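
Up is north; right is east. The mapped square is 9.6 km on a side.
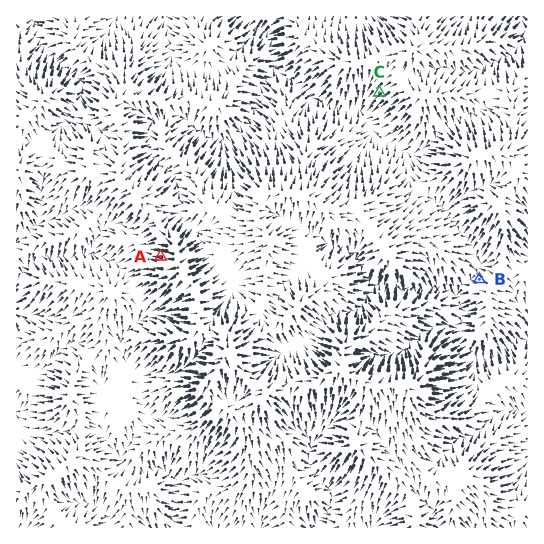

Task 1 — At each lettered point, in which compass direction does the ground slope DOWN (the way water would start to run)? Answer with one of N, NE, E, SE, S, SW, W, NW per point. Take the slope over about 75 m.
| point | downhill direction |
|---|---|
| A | W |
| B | NW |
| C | SW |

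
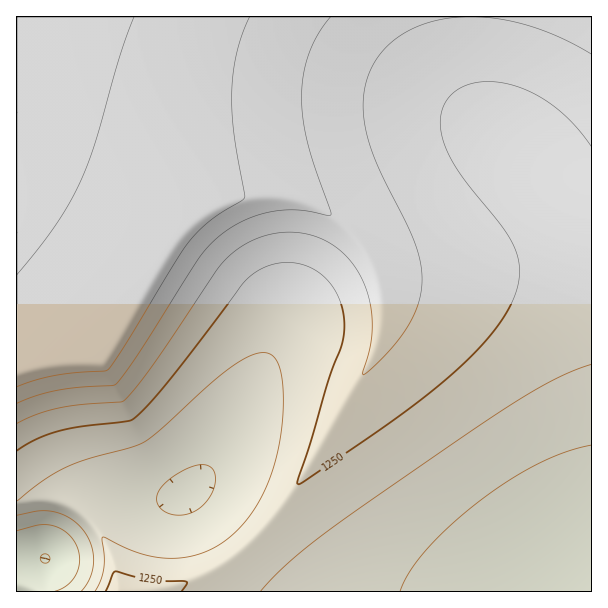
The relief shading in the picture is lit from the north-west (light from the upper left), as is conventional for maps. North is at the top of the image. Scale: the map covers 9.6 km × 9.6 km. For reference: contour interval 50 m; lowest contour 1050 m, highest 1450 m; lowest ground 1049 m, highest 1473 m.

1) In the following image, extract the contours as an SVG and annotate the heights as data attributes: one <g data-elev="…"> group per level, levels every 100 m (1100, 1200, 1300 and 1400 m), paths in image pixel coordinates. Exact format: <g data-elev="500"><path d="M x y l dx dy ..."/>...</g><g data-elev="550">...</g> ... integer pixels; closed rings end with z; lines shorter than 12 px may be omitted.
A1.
<g data-elev="1100"><path d="M17 531l22-6 12 0 14 6 10 11 4 15-2 15-8 12-14 7"/></g><g data-elev="1200"><path d="M261 591l24-25 34-29 140-98 80-51 28-15 24-9"/><path d="M17 501l26-21 24-13 23-9 42-11 14-6 17-13 53-49 27-20 11-5 9-1 7 1 5 4 5 11 3 20 0 24-3 25-5 23-7 21-9 19-11 17-13 15-16 12-18 8-18 5-18 0-18-3-18-6-27-12 2 30-3 13-6 11"/></g><g data-elev="1300"><path d="M17 424l20-10 22-6 65-7 28-35 72-105 11-10 13-8 13-6 15-4 23 0 21 5 19 11 15 17 11 19 6 23 1 15-1 16-9 35 3 0 6-5 23-24 16-22 9-23 3-22-2-18-6-20-34-69-11-30-6-31 1-14 2-13 5-14 7-12 10-12 11-9 14-7 16-7 18-4 18-1"/><path d="M476 17l28 3 30 7 29 12 28 15"/></g><g data-elev="1400"><path d="M17 387l18-7 19-4 23-3 27-2 4-2 17-24 48-79 16-24 21-21 34-23-10-67-2-39 5-39 5-18 8-18"/></g>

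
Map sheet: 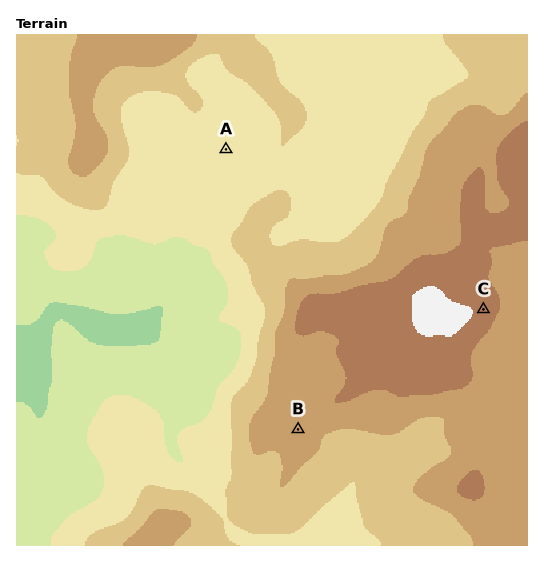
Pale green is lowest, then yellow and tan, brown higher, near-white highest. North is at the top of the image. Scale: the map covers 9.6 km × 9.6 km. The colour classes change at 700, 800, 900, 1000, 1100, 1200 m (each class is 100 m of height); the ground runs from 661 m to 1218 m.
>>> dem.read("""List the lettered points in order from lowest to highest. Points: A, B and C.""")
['A', 'B', 'C']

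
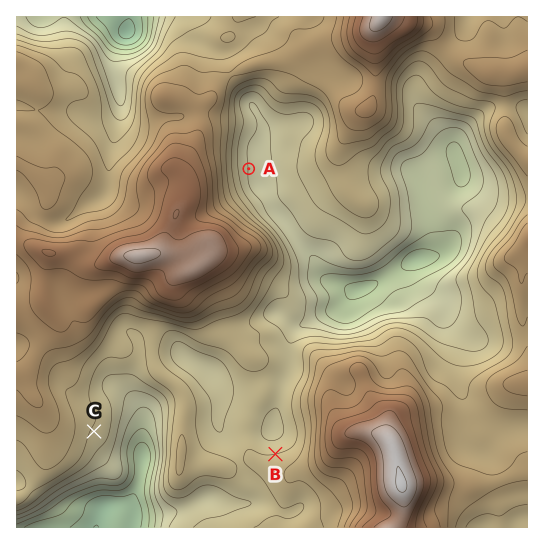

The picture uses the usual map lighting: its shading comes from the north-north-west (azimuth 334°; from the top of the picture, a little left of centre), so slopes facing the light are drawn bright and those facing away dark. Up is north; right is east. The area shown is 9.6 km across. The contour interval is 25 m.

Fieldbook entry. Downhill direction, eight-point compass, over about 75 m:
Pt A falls E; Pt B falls N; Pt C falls SE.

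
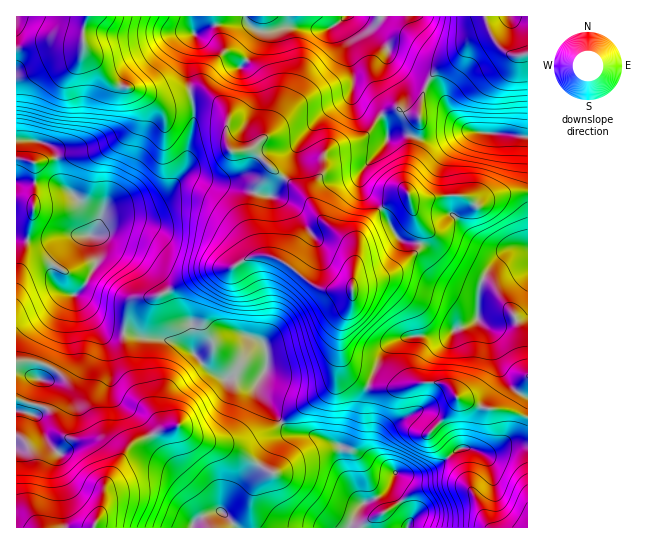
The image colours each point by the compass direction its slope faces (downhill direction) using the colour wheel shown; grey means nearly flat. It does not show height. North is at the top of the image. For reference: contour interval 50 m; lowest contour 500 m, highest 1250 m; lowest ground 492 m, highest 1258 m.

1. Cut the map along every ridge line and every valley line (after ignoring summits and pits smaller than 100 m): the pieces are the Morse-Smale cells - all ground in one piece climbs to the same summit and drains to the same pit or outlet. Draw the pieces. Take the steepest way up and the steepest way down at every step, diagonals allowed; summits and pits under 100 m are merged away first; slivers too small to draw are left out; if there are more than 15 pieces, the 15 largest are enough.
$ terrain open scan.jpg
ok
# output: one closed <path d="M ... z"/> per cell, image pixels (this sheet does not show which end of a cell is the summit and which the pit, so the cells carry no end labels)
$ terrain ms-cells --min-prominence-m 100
<path d="M131 333l-7 1 0 21 3 14 14 30 16 22 6 6 6 2-12 3-26 12-25 40 1-13-7-21-7-7-19-4-3-5 4-32-10-23-8-8-12-7-10-3-19 1 1 166 174 0 6-8 16-8 9 0 15 16 112-1 7-14 8-10-8-8-11-20-4-13 0-15-2-2-20-9-25-3-5-2-32-41 1-9-5 2-16-6-14 2-13-7-17-20-16-9-16-4-15 0z"/><path d="M271 168l-12 17-7 21 0 21 9 28-15 4-15 9-16 1-13 4-44 23-21 3-8 8-5 26 22 6 15 0 16 4 16 9 17 20 13 7 14-2 16 6 5-2-1 9 32 41 5 2 25 3 22 11 0 15 4 13 11 20 8 8-8 10-6 15 57 0 2-5-1-10-16-26 4-14-23-9-17-14 7-27 1-26 4-11-17-10-6-9-5-21 0-16 12-27 1-18 40-13 26-23 2-20-9-20-3-14-20 8-22 19-8 13-4 26 0-11-4-7-30-24-14-22-12-12z"/><path d="M345 16l-154 0 0 6 4 16-7 17 0 27 3 10 15 0 19 17 3 5-1 28 2 7 5 3 13-3 7 2 19 18 22 16 12 12 14 22 30 24 4 7 0 11 4-26 8-13 14-14 27-14-3-7 0-12 8-38-15-2-8 1-3 3 0-13-4-9-12-12-16-10-2-22-5-16-1-15-10-16 0-3z"/><path d="M201 91l-10 2 2 10 0 24-5 20-1 22-4 6-17 20-12 6-48 11-9 16 0-9-2-4-34-30-8-35-6-6-8-3-23 0 0 96 11 4 16 0 18-6 22 0-27 32-1 15 8 10 12 3 21 26 10 8 18 4 5-26 8-8 21-3 44-23 13-4 16-1 15-9 15-4-9-28 0-21 4-16 15-23-20-18-17 3-5-3-2-7 1-28-15-18z"/><path d="M527 192l-29 3-20 10-13-9-8-1-35 5-11-1 1 10 9 20-2 20-26 23-12 5-26 6-3 4 0 16-12 27 1 24 4 13 6 9 16 9 16-32 8-10 7-4 13-3 36-1 30-15 9 5 12 0 19-5 11-7z"/><path d="M85 48l-6 7-5 2-21 4-20 11-17 5 0 62 23 2 8 3 6 6 8 35 34 30 3 10 8-13 44-9 12-6 21-22 4-6 1-22 5-20 0-24-3-11-23 8-8 0-22-11-24-6-9-8z"/><path d="M82 235l-21 0-18 6-16 0-11-3 0 123 19 0 10 3 12 7 8 8 10 23-4 32 3 5 19 4 7 7 7 21-1 13 25-40 26-12 12-3-6-2-6-6-16-22-8-16-8-20-1-29-22-7-27-32-12-3-8-10 1-15z"/><path d="M527 380l-18 29-26-1-18-7-7-2-11-14-8-2-18 0-16 5-31 0-5-3-5 12-1 26-7 27 19 15 22 8 24 2 20-11 20-16 9 0 13 5 7 0 19-9 18 1z"/><path d="M485 16l-103 0-5 5-15-5-16 0-9 7 10 19 1 15 5 16 0 20 4 4 14 8 12 12 6 20 9-2 17 2 5-15 1-24 7-17 11-13 14-7 17-20 21-7z"/><path d="M527 313l-10 7-19 5-12 0-9-5-30 15-36 1-13 3-7 4-8 10-15 32 6 3 31 0 16-5 18 0 8 2 11 14 7 2 18 7 26 1 19-30z"/><path d="M523 444l-14 0-19 9-7 0-13-5-9 0-20 16-20 11-26-2-3 14 16 26 0 14 119 1 1-82z"/><path d="M490 35l-20 6-17 20-14 7-8 9-10 21-1 24-5 12 0 3 12 3 39-9 62 6 0-83-14 2-7-3z"/><path d="M190 16l-103 0-4 17 1 14 20 28 9 8 24 6 22 11 8 0 24-9-3-9 0-27 7-21z"/><path d="M473 131l-46 9-14-2-8 37 0 12 6 12 11 1 35-5 8 1 13 9 20-10 30-4 0-53-22-5-23 0z"/><path d="M86 16l-69 0-1 59 9 0 28-14 17-2 9-4 5-8-1-14z"/>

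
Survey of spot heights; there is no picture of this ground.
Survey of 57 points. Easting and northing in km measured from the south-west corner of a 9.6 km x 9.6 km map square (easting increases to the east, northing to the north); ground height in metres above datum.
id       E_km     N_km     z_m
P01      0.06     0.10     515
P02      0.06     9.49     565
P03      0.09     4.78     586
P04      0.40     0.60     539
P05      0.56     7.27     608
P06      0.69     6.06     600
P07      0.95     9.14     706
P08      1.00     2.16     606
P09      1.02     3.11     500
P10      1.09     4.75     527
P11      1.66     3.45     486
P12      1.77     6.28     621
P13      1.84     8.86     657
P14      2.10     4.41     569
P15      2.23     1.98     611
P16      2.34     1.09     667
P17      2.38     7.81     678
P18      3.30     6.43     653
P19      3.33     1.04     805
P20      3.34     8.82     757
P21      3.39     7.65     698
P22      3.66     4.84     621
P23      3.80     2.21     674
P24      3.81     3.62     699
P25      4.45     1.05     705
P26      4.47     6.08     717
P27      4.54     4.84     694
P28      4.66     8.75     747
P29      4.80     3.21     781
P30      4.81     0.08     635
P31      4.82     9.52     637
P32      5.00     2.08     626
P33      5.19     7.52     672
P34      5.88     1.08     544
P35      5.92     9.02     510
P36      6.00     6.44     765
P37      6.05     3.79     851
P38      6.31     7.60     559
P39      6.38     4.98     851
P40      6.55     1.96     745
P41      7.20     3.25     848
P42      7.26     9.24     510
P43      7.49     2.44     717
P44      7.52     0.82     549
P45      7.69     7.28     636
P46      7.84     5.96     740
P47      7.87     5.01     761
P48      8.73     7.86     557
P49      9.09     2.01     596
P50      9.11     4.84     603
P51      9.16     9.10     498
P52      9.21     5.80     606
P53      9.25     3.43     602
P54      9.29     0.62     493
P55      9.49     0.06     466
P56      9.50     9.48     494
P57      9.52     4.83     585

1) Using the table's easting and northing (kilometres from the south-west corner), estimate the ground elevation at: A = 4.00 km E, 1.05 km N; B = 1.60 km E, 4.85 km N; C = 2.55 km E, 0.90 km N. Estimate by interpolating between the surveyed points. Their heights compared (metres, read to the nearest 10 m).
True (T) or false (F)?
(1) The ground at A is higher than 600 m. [T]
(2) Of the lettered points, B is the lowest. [T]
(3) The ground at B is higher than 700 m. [F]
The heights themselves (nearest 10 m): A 790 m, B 530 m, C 690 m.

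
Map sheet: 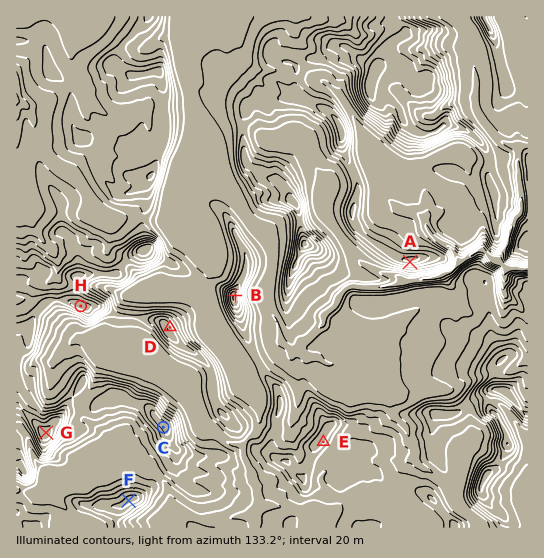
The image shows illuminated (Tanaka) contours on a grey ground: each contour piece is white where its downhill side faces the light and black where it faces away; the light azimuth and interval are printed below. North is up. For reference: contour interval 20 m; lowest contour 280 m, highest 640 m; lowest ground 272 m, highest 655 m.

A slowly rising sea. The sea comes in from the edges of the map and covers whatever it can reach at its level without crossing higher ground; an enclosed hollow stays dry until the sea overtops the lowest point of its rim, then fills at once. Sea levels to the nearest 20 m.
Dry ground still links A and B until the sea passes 380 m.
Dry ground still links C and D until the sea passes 460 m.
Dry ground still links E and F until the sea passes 420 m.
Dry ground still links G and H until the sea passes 560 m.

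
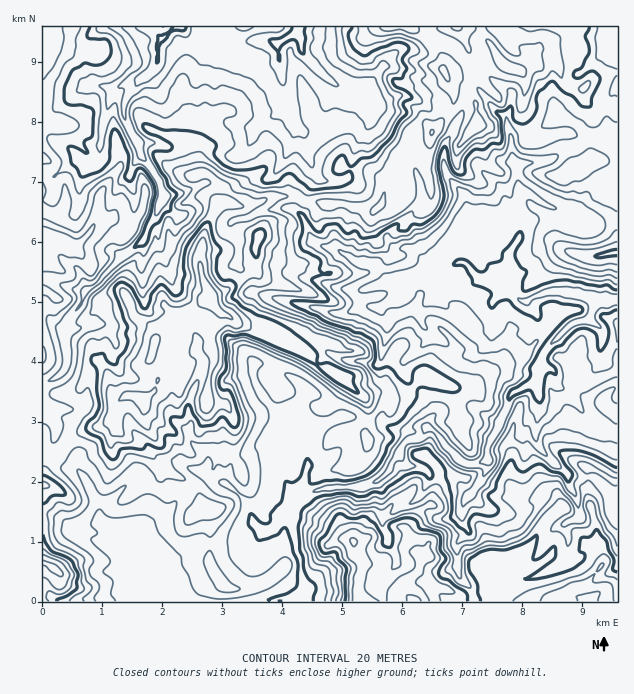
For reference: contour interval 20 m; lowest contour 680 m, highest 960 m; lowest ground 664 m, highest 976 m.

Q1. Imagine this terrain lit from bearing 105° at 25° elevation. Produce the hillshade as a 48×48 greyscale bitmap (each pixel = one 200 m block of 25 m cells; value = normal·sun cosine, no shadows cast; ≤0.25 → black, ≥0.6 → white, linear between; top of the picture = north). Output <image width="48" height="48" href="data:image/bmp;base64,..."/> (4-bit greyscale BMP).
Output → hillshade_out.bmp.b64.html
<image width="48" height="48" href="data:image/bmp;base64,Qk32BAAAAAAAAHYAAAAoAAAAMAAAADAAAAABAAQAAAAAAIAEAAATCwAAEwsAABAAAAAAAAAAAAAAABEREQAiIiIAMzMzAERERABVVVUAZmZmAHd3dwCIiIgAmZmZAKqqqgC7u7sAzMzMAN3d3QDu7u4A////AKzcuod3d3d4mamXUgBYZXmph2Z1RFVnimr+yod3d2Z4mJqpYgBoZXmalld3ZURWiHr/uId3d2aJh2eoZABZhmnMZGh4h3VEi6rMuYd3d2aZh2aWJCJ5l1fPgVd4iIdkermZmHd3d3eZmHeDAlWbhEfPkSRVeIhmi9uYiHd3Z4iamXZiACWMlFeuxTRCJ5dWreypiIh2VYmrqYhiACV5Y3u7lUZUA6pVrcu7l4iHVFesyZpzADZWdVi+tVVVMVuHvaq8p3iHdleKqZqnMjZTNXaN6CNWVEl1q6vKeId3iHmXeZmYiHiEIVh6ykFGVHhliKuoWKhniamGeqmId4nMcjd4mnAmVXdFd5qWV7p4qpiIipiIdmad10R7uYAHZ2I3mniWNqmJqqmJqoiIdnZ7+jW7aMQXhURoiHdmRZqau5mJzJiIZnZpzaV3SucnhUZ3d3ZCNpmLu3iZzqiIdmZ6u8pUats2lUZ3dmZTA4eMumeq3amHeId5qsuFec1lpkZ3ZmZ1AWeLumas7JiHd3Z7uruXia21l0ZlZ1VmIlZ5m4a82neIdTWsupmIia3pdUZlVnU0NGVXiqjeyXiHQlnLmXd4iJvNtjV3VMkyVUNniZjP2Xd0NprMiGaJh3is2DR4dtpCZzFHiYfP6WVWmpm+mJZ4mXaJyUWJddpCV0EniYjPxlaJiJq9hZl3iZd4m4NZdNpUVUI1iIirqYh4mIiKhHlnmZdoiLdHc7t0ZDRVaId5uoiJqpiIdWZoiJdoh4umMou0RDdjVVebuqmamauYdmd3eJd5dWeqZYrXEkljdBW+y6mIrNyYiGeHd4mHiHiIh6q6QDljUxe7uqqrzLupiHd4iIiFaah4iImqtydkURnZebuqqquqmZiHiIiGVnd3mZmJvHVUQBraeLupq6mXiaqYh4mGZUVmiXeKu7lDMAjKZ8zMqpd4u6qZiIiWRDVlRXh3qq2jMQbIVK3cqYZ6uszKiHeHRFd2Q4hkeZvVRAO5ZHvLiYZpypz+qHiIZWd3VHh0WJnaNCF6mZqnV4dnm6nv2YiHd3d2ZmeEWZe9QTNYmJmYZndleam/6omYd3d2Z3iFOaWcU0VomHaJdVVDaIi/yJu5ZWiYeIiXNad3E2iYiJZpdWVEaIjcirmoRFeZiKqpY5tTNVipZYl4Y1dDR4jZjKq5ZURombqZhYtTVWiqhWmHZFdiFXfJfcu4eYZniZmahqpUVniap2mXZVeDAFarSt3IaIiIiHibqJZHd3iJqXiHZmeGABR8ZK/YiHiIiYiJunRXZneImph2d3eHMANYlZ2mq4d4iLqHq3RnZnd4mqh2iHeHQSRWiJuYrJZpmLuomqZFVnd3iZhmiId2MzRGiomorIZqucy6mstzNod3iJhmmHeGI0RGmZiIrJh4qsy5ms3GNYh3eJhXhlaJYhI3mYZoq6qoibupirzIRXiIeJh3VEV7pDNGiHeHeamrqJqpisu5RWeIiZh2NDJZuVRneIiWaJibuZm7maqZdEaIiIqmMyI2iYl2iqmHZ4ibqQ=="/>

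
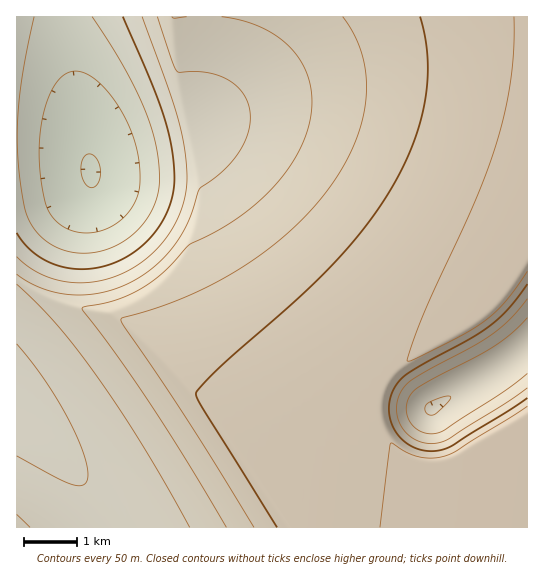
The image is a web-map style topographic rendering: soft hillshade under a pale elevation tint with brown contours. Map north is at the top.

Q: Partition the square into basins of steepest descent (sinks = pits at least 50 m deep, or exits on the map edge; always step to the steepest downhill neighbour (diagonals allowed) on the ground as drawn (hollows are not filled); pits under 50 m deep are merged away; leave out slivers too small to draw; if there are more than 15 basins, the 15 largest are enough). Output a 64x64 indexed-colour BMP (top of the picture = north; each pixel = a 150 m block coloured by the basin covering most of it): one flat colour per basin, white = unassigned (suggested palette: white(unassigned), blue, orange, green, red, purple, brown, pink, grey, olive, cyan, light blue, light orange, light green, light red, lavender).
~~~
<image width="64" height="64" href="data:image/bmp;base64,Qk12CAAAAAAAAHYAAAAoAAAAQAAAAEAAAAABAAQAAAAAAAAIAAATCwAAEwsAABAAAAAAAAAA////ALR3HwAOf/8ALKAsACgn1gC9Z5QAS1aMAMJ34wB/f38AIr28AM++FwDox64AeLv/AIrfmACWmP8A1bDFACIiIiIiIiIiIiIiIiIiIiIiIiIiIiIiIiIiIiIiIiIiIiIiIiIiIiIiIiIiIiIiIiIiIiIiIiIiIiIiIiIiIiIiIiIiIiIiIiIiIiIiIiIiIiIiIiIiIiIiIiIiIiIiIiIiIiIiIiIiIiIiIiIiIiIiIiIiIiIiIiIiIiIiIiIiIiIiIiIiIiIiIiIiIiIiIiIiIiIiIiIiIiIiIiIiIiIiIiIiIiIiIiIiIiIiIiIiIiIiIiIiIiIiIiIiIiIiIiIiIiIiIiIiIiIiIiIiIiIiIiIiIiIiIiIiIiIiIiMzIiIiIiIiIiIiIiIiIiIiIiIiIiIiIiIiIiIjMzMzMzMiIiIiIiIiIiIiIiIiIiIiIiIiIiIiIiIjMzMzMzMzMyIiIiIiIiIiIiIiIiIiIiIiIiIiIiIiIjMzMzMzMzMzIiIiIiIiIiIiIiIiIiIiIiIiIiIiIiETMzMzMzMzMzMiIiIiIiIiIiIiIiIiIiIiIiIiIRERETMzMzMzMzMzMyIiIiIiIiIiIiIiIiIiIiIiERERERERMzMzMzMzMzMzIiIiIiIiIiIiIiIiIiIiERERERERERMzMzMzMzMzMzMiIiIiIiIiIiIiIiIiIhEREREREREREzMzMzMzMzMzMyIiIiIiIiIiIiIiIiIRERERERERERETMzMzMzMzMzMzIiIiIiIiIiIiIiIiERERERERERERERMzMzMzMzMzMzMiIiIiIiIiIiIiIiERERERERERERERETMzMzMzMzMzMyIiIiIiIiIiIiIiERERERERERERERERMzMzMzMzMzMzIiIiIiIiIiIiIiERERERERERERERERETMzMzMzMzMzMiIiIiIiIiIiIiEREREREREREREREREREzMzMzMzMzMyIiIiIiIiIiIiEREREREREREREREREREREzMzMzMzMzIiIiIiIiIiIhERERERERERERERERERERERMzMzMzMzMiIiIiIiIiIhERERERERERERERERERERERERMzMzMzMyIiIiIiIiIhERERERERERERERERERERERERERMzMzMzIiIiIiIiIhERERERERERERERERERERERERERERMzMzMiIiIiIiIhERERERERERERERERERERERERERERETMzMyIiIiIREREREREREREREREREREREREREREREREREzMzIiIhERERERERERERERERERERERERERERERERERERMzMiIRERERERERERERERERERERERERERERERERERERETMyEREREREREREREREREREREREREREREREREREREREREzERERERERERERERERERERERERERERERERERERERERETMRERERERERERERERERERERERERERERERERERERERERExERERERERERERERERERERERERERERERERERERERERERERERERERERERERERERERERERERERERERERERERERERERERERERERERERERERERERERERERERERERERERERERERERERERERERERERERERERERERERERERERERERERERERERERERERERERERERERERERERERERERERERERERERERERERERERERERERERERERERERERERERERERERERERERERERERERERERERERERERERERERERERERERERERERERERERERERERERERERERERERERERERERERERERERERERERERERERERERERERERERERERERERERERERERERERERERERERERERERERERERERERERERERERERERERERERERERERERERERERERERERERERERERERERERERERERERERERERERERERERERERERERERERERERERERERERERERERERERERERERERERERERERERERERERERERERERERERERERERERERERERERERERERERERERERERERERERERERERERERERERERERERERERERERERERERERERERERERERERERERERERERERERERERERERERERERERERERERERERERERERERERERERERERERERERERERERERERERERERERERERERERERERERERERERERERERERERERERERERERERERERERERERERERERERERERERERERERERERERERERERERERERERERERERERERERERERERERERERERERERERERERERERERERERERERERERERERERERERERERERERERERERERERERERERERERERERERERERERERERERERERERERERERERERERERERERERERERERERERERERERERERERERERERERERERERERERERERERERERERERERERERERERERERERERERERERERERERERERERERERERERERERERERERERERERERERERERERERERERERERERERERERERERERERERERERERERERERERERERERERERERERERERERERERERERERERERERERERERERERERERERERERERERERERERERERERERERERERERERERERERERERERERERERERERERERERERERERERERERERERERERERERERERERERERERERERERERERERERERERERERERERERERERERERERERERERERERERERERERERERERERER"/>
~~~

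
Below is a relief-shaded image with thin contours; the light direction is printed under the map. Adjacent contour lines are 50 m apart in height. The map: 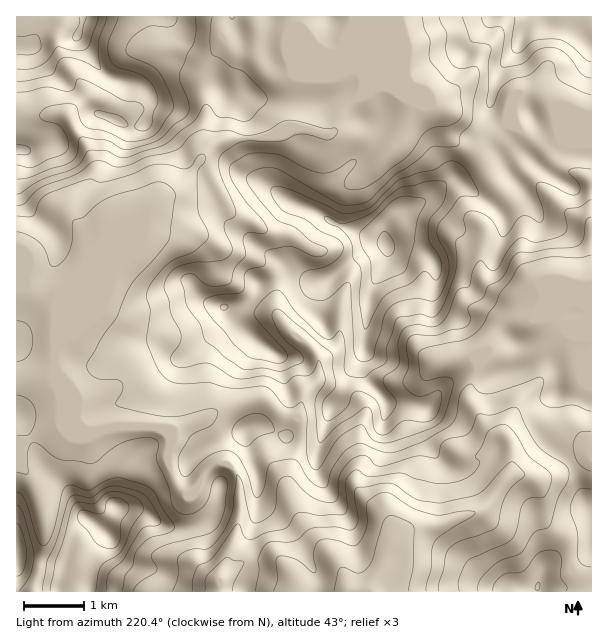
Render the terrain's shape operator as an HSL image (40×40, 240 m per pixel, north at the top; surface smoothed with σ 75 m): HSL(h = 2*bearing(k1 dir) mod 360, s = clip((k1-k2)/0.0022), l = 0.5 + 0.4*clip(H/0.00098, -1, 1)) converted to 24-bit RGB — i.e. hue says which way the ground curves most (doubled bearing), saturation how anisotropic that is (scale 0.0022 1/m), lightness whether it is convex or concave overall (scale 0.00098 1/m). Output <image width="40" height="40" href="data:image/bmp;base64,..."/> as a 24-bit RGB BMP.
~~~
<image width="40" height="40" href="data:image/bmp;base64,Qk32EgAAAAAAADYAAAAoAAAAKAAAACgAAAABABgAAAAAAMASAAATCwAAEwsAAAAAAAAAAAAAn94lABYz8OjYoYiQXHic6tuwPGWBv1Z1TkRGWG5Ih6hdgqR7kYqAPERwJDx41dHCwJOKaG51X3KNbFV+p59qobF6VENviXteTXVph5WQfH6IPVGLbnCysKS1lYykYn+vjKLHzb3ReIjJmIfH18asUWmhgGuofnOV5PLZABUzu6SBxLCDX3N04p1zcDkxNnYxd46+gpzSobK8mXmcsjxwZmtJJHFtVKVGw5iDi6GdWjxscllul8WRnJacZTR4npRzapd+UX+AjYR/Slx2UWZlnZlhm5l6bp2LWZSOnKmSjYCackeM8NLEZWKBYlNxlHBc8PPYAB9ZXE6388a4bFmBrj094oRcP9RcI0YvWFougGEqbkonXTY/4N+eCUlPinJbosQycFZBUC00WqBOc8RbaD1ObUFdpMB4bZ+QS2Z/gYSBV1F9V2CGjK2fmK+nhKaiYYeVeZl+j158Xl11zc6jzXm6VjSQu5GR8vjTAgcxGRdJ/da+eEJ4u06R4+7duqfGNjl5Y0ZPeXlUjXuGYo2W4dGfImdqZUJ+1cN1UDFDaZltbb55e3JTTjE6bW1fseF0SIRyVGF8aXl0Wlx9Vamlea+ekpqRjYWDcXtyb29keEdZiZdsjqxgm05WaTxxxbaF+vjPDwQvCBMr7KeVsWeNofHj2crA3jdhYDR/jp/Bvez/h4z7wJzt3sLSpZuuABAz78W5cHi0jcjAgnOWkTxzeIGBaI6Ex+3BR3aoRUt4dnB1YmRSX3ovP2sdXYZBhXpsiml1cUlSbGtjl7BwhHxxj0Zlc2FyvMaB9OG+HQY4DyhIh5uQ2/DmiD7W6BwpzcC9fpLZufrrTkhyNkFgqU6w25Kc5MS6AAYz8d+ziaykfpWiiDeQpGKbmHqDi+aklta1cDB4TkRebTFAh0g0hJFVjLBOL1waLU8PME4sk3CKeYqNm7eMT1GIqF+qoYOmssGf6JiERhlhLE1tSfWOiNpyRAZ74efq3Nf018Dnvz+GeFJfKSUrHzwy2INr8+eoBQAz+vbRdrSAXkJ4gDyIn15vscufrfK/WylUazAqNik1dUtsoLiljKixo5qfkH2lhZqcLJNlK4J6l5+gk7SUTzh9d3uRopGrtsy+vjYweEh9T6OdVeRPWEkoEDsgv+oOgVoVfD8csTY7n02OvDZeDlpDka2v8ePaDAAz/P/MhJt7QCxXbDd7uJd9wfa5mYxLKAUuxmFaTF5iNayZk7mckHuSl4N+h5OSjZibmJqKEVhISY5HkXxQUDZBXn9Idq9Rh61sd19jgpOPb6iPhItmg15iTW5YaH0+v2Q/gH1Khq5dUx9mzqSmqIZ9ADMNmD0JNwg74/3OpTp0VEVVJCZW8e/JpL5ppk1WCxo3zY7AwKO3OpBuTIhTeXR4mbijha3FkHq2vomnaniDNE1Pb0EvbmM9UJlAVNJLcHxTbnSCgqR/dYB0dHh2h3mFeXKFbIJ8g4aIxZmrnKB2LTlomKWd46HI0WLMLylAOsNXl9NjmjaMr36kEGOQ6d7KuKyHnFyYVDyFOUY2yKFQnZSBQnVaSKlgbMVzXkNDanNIjn+MwJurGxRjqW6Umb62js2+fZeCc2psdoFwfZVwfHt3dmxpenxlYn1jdYp/a5WHiZaPyZe0YUWIWnxqjJN7o3G3rEfsys7Ef4dwTXOGqK28Nlm5l3CN9cSYS05lUT+NxzLXw9mdd6Gij32JW6M6TVQpZGFQcbhoNIRpnnhzQBJXjrSIksaegYZ+hHVzfnB3f5Z8c4t2cHJ3f3t/gnR7hYBjcX1UdntKdXY5dmQydmpETYFGdIhgZW9wRmqV3NPd1rHidJzGb4WTbU2DTi5w/+DMW2JeM2NjHTSZ9+rUPVSTxW3EzZKTTcmxT7LLmq6qdjtcOUMsQ1t9k8eMko1fgXtUdmhXh2BEmZmdhX2NbmyCfX2AaWqFn4agloGjhHudhnugiX+olIulgYuAXX9XUnVQPHdJTpA5sJhrmktthTMsQ11QISFr9uHVzKzZaHu3BB0v/vTNVV22OmPL7d7qqbm7M4GYgkOFr0+TlZOtJIuWnIh8p1Jen51bWWZym6iykYV8jHeEf22Ff36Admt3d4Zsg4R9hnyLgH2LhnGEkGxomHlzjHh2b2RidXRBUG0gU2kcRiEnycODRIyVEneQztS+646dkzJ4NThzzP/WeXbGO4zHnHyz/M/XP0tkSyRilqOIm45vUGdmQYV0nIS/3tbeXZDKdZKgiYhmf31vf3N+gHF8g3N5iIt8cYJucn1xfW52hE1spmlPjZlUd4FofVWErl+GroNiVnM/MkA5mvZKVzhEEnU0Nzcl92gzkllzgvKfcXotXWEfOXExI2pj6LvA8HTrHkWWuZXDwpG+kYWhSJN5LnBXz8+DdF9+fHV6iox2c4Z3cXd/fWyIhI2Uj4aTjIGHc3Z4clx2gk6JuKasuqe3dXmEVU1wg3SAwpOsu3ajW1l7st6JQZqsTc3SGCJuwrOz2ouUvZ1Hd5GBhcypTb23KUtITWYnsVNHhleZS4Z/sZSuupjCoIu+TWqjlrGAdmSAfX1/kZCMfIyHZWuBdIqNfICKjXiMmHiJjWuEZVx5X5OlmLyxtoK6zXa/V0ycj4iffHaSxJi9zu/30O77g4PyhQ2AMDwkO3JS4pKe3vDaZq6vnriSXChbWC4vWWcwXnIqUnU/ZntvcG5Yr5lQdYdgZ3qAkYuAgW2Hfn6EkImFiYaDZWZ/c4F1a3x2eHaIjXyVkXumdneqcZeTgoFhcGZfomeBommhen+Hh52wxvDjtevOZT1ILgURRAIgvvGuCD9kuriN8d+tkH5zgIdJJQ4ij0xBbJVaiYRxUaNDLXBRV4ONqsK8moe1d2+ReHx2f3V4gH16ioqDkIOBZmaAf39/eYB8XH5ze36BfXZ4g3CAlGiEjG1tdWRjcWxWlE5JZsBYW9GQl8p1iFw/OAYlYBlDi83L2vPYBAtKkJd8+e69eYx9sBuKWjpyoIuLd8yYV5TIz8nZSYKqOI1wcYhRc2ZUhG1phXZ9f399f4B/iIaEjnt+cm2Af3+Af4B/d4B9XHN3jXCGfWxubm9rmHWLn2Seg3adlqLN4unlaY6CpZ0xSTQtQRJMn8O7fdSfya5uDRFCh3B//vDFfFZaRTJhnISykKmorNKZJoaLjmtHjFVNUo5/YniEdX+Be39/fn9/g4KFf36Bg31yiXNsc3p1fn9/f4B/f3+AXHZ+ZXeFlHCsp3SsdnlxcY2Cj9vCZuztv7LN9i3r8G+EXlN+KUeGlbqUo4ZtvaVaFzZHTGWS/OfPmk1yXmZyVoN5pIqj5u6vExlAnYyIjretYHNXP2lddn6Cd3aBf39/f4B/gH9/fXx/k3mFjIh4ZIFwfoB/f3+Adn2AWIWBTYeNeW62y5fdt8bOgNKDN0w3QiccaC5E6evgo3LeRVWzeqGso53G5LrjaGKXCzQ+8biixnqKjH2ZVbOgTWWG+vLRCyVliLuSlB9nx8VvLIlzRmlbbHppf351gHRogoFefX2AenKBpoN+dIh5aYB+f4B/f4CAZIJ4UX9sNXZhaK+XwMXI2Zm9fkeYPUyoir/DtpxqlCRNhamXa7etXsjHdlrC/7rsICpol6hW3q2fkLOnfHijQl2I7PTXMxmkeWx7ZzWg8+/YPz1rVk46Rl8sY2MzeXU9e4xQfnZ5cmdvo5Jzi5eCZXaBd4B+f4CAfoB/ZH1zUXpjOokwX3UriFw5pXpqPS43dVAln55UlM7OnKKwiJh8UDciHSQPUTwk3DODepx6xdShq7WnYFmMfeDKvsW1dBSJknOBLkp++tK6Ti1qs1uNeHJoWG9aZqZjU6acbV1VdnRgh7N9ipaTcWqCb4KBfn+Af39/fH9/aHl6dn1mbXdZYnRPfS8teGd6gMzLotq/bkpNiWovcyEejS4zbkk5LVhEas2kpL7Iy9S1nIeTnH2IXc1FTC0wcDlnn5eQKTVw5qSIiFmnXk+vxbHMgKrUq9PYL1q+YWxQaMeUgLahiGKEhXNwcn96dH56foB+f39/anGBeXiEhmZzdVZldIyDecSeXJBhbiYZbSEcnncwXWFAbnKD0urvu+n/jLTwnW/d6sO7iVNVsqxtsoZDODEzR5JxgnN0TCBNvdGApX2wQ16Yus2zeaC5mpqSSzJZZ9RsPKtqYmNUcFRmoo5uZXteZ3lnd4BwdoBybHl8aWh9gG2YhXOejq+Rfnh0bCc5gk1UeXqDu7S+sdTrv/T/0/jvNT99THpzMy9596nG6bfavJq+znimhZCaS3FuRyk3XpyYouW/o02jc4iTlsmZfUptiygeVVBd0t6PQkwyQVErMV4xkohyn3ZpVnJJYnlObYFaYXZkXmpiWWheiXR4lreFZhtZkWdjgJefktDRu/HoqN7XbpR0d04rPCsiSVouECgkaaB37snGv4LT6Krf1avTdTCTbbDMit7cfU5siU1Ygs+JdElWZRk+usawR3PO2XhvkVddYmxXVYA2EWYkj3GIsWt3Z35QU4pJUmdUYl1ZWYRUVJ+DkGGCiDSPtNvUmcjZn9jFfLF4g3phgVFgnkt6jmNoUXlLJXFTHVlIz9iUoVqBqJ2k8GLCvqrQecXOez1/ij9zmc2jmF9mazFbjuTip87Acyhij3dxva7EjWnCtri8XMi2GC01skxIvZ1eVINFRU9BSnJPdbxsKpaBWymAp9nVk761h6CRm6OPm52Ke2l4dVpsf16DuHmjqoyUSX9ZElM6Rog5uHJbgG1GgXRt3dnFlTyQcDR7maGZnpaEm0qNmdjOeldbfzg1mGyQytbysZLYnobO1+Lgd0DIcTaFVEtv5aqLinNNPXM9M7FkYMJuQlVgGXBjc7qAkJyTjbKojIyUq1lrikRTd29kXXd5fX6CsouWtXyYRnJhIlc1X2lOxZZ3TK1hql09ejM9XFl2kLWMmmGVlr2wj1ByfHGSgYmlgomjkH5tn2mZqJ2yw762TAA7jG1jTElnvsm77MfurdTPTL2tSXxKQ1FVZG1GGDEJXWQBOkMDUFkYZWk0kI1riXRtaGhXZW1ZkXxSoHtnmn+DR3p5MHRssb+blH6YtEa1uJWpYoR0e4ZjfpZ2gkZHiJFwc3eDf39/f4B/e4diZIhdjKRtex5e2TnWs6TOqdrzmMrdnIzD8drjkkuxmX2XLIeeh12sgG+gmLCoj7ivYYyATGtEdWtFfW5PepVoSm95mpaWiJudo4ySbHSOR4h7QJlEh39lS1Fp2jZhuH9lVZxoe216n3N0eKuPcW2Af39/gH9/hHpQjIJPdl40LCckN8aOwNDOjm1/hFtNbHVbz6d8hobDtLzbWjjGOzV7rKmnj7KznoONcnaWaHOqdIOuh46ql5abVIODV5tri3iCmZCHjXeSdXR5ZHhZc2BIOTM7fn1w4sKyYKB/VWCBrcSrk2WTeXV8gHVyhHBXfYo9YXVEcExVmamdMql/WUkkd1UvoqdSWJd2p9+ufIujg3OOiyynVE+ro8aqbnKip7rBd32/cWandHeZf4WWmISfp32raISCZX1jkZJogWVpgH1+fXB5dlVgUIF/Toyb06eRwZxqQ2Zcc5BMjlNjgWFadUtIoINTmYyJdX5/WM+5ic7HgCV4h3KMrO7x0+T4tsvrqJ2qj1NialVPQURkeZminaiYe4iQhZh3cUJRd25ge3Nlf39kfH5jen5qkXiCfn6AgIB+f39/iF93dFNgimFuiJ5PFUYxpVhb9bKQSlVNUJg8UG5yoGujoGSqspqHloyWma+NPLxOIhEZa2tRmfSsMNOMV2JNi1pBmTxBsE1hkXd3Snx7UZBxkY9xlpZweElfiXFvcXuHfn5/gIB/f4B/f4B/gH99gH9/f4B/fn6AXkyLsGute2KT0IuJQI53IHiA8sXKwGh8Xr9hLWBjVlNYf0VWz618k5HO3s3ek0fEqiekZORoUPRjSUJEREw7cm9JfGtWlXhcp3NbbJR1QYiGgWFloItXV1Zyl6WDZF58f3+AgH9/gX12fIB9f3+Af3+Af4B/f3+AQkpyhnCPgmitxcPJyKLCGFRQalVy+9DTp51/PzE4LTYuW4hptdq1fX+AtpV+bDuBdYnT7+Pcd4VhRU1ZV2RwanBsdW1wkoB7oq6ThaeOQVFydVB1q76TS0uFpp55W2l4f39/gWZ2mpVrYoJyf3+Af3+Af3+Afn2AaER5b3JeVn9Nk6BWwT1hn3dyCTk22b6n5pfEnWfPXJnWctrWhruae351jYF1p3OVOWxr5MCKw6uvQmGsTFuUa2iOcHCNjJ+YpriZiI1/Tzx0aG2FnLdzVUJvraKAaHeFcnB5gmKMs6uXa5qVcXqBf3+Af3+Ad3CAY1KEjnmWkouZfY+JbWiMzaiuOW2vRY1az5eAjpGofIupeJKVgHx2"/>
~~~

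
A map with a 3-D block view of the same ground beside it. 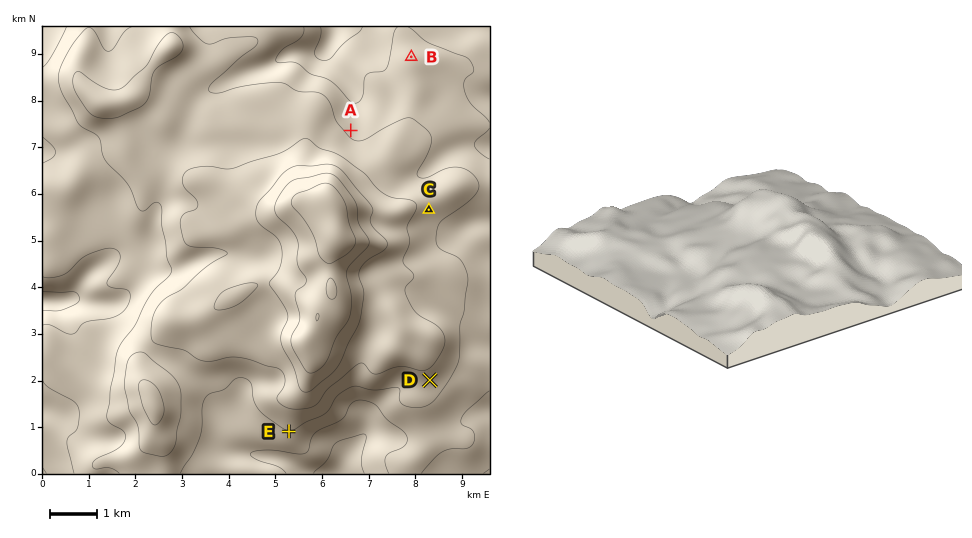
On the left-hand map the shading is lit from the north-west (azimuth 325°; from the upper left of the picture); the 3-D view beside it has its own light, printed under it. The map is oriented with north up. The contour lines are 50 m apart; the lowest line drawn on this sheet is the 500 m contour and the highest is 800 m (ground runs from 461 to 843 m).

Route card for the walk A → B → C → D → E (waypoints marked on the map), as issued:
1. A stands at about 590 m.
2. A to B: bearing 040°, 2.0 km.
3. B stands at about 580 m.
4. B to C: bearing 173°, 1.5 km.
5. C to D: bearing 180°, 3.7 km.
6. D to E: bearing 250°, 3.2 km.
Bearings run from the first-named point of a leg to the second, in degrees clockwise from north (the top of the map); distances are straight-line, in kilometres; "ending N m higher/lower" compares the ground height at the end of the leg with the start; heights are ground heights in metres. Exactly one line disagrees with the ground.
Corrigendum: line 4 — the distance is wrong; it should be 3.3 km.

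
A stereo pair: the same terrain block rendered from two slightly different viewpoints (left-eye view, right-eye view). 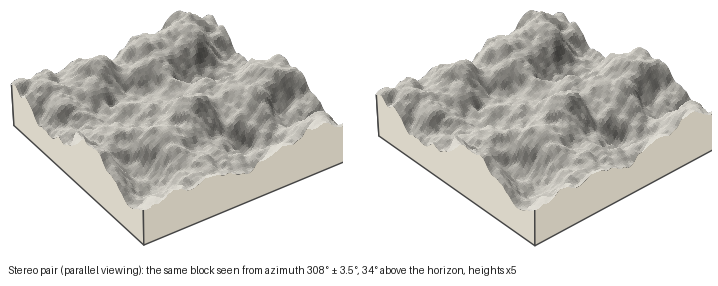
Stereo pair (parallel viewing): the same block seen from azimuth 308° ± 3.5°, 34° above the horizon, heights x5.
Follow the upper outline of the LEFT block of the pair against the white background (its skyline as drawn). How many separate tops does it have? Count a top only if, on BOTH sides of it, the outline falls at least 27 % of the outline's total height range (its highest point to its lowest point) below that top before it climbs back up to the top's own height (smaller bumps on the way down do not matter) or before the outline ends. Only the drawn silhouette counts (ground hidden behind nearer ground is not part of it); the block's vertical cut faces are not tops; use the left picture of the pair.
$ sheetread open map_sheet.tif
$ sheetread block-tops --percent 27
1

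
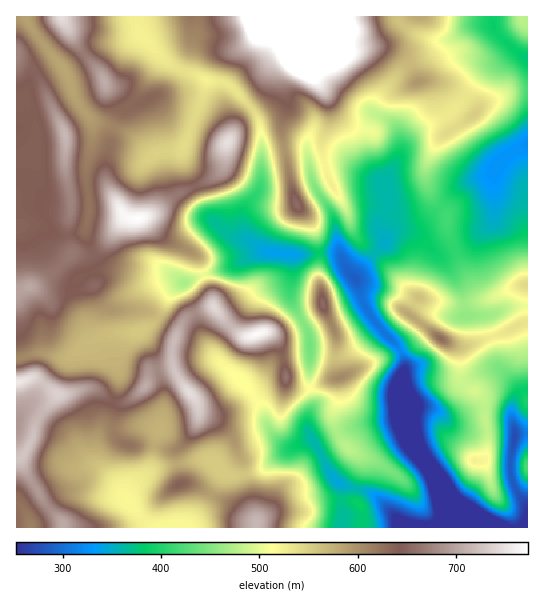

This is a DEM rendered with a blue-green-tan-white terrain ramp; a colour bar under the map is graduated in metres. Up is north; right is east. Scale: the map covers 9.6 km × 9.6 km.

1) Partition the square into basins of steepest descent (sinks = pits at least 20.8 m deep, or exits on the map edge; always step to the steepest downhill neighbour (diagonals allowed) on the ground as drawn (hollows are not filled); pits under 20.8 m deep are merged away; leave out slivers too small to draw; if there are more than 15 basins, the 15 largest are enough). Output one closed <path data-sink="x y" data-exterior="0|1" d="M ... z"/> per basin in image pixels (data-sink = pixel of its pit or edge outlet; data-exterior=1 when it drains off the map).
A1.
<path data-sink="469 527" data-exterior="1" d="M409 16l-347 0 11 23 27 34 7 16 13 18 0 7-9 20 0 9-6 23 2 19 8 13-8-5-16 0-9 3-11 0-2-2-4-20-1-44-29-59-18-11-1 322 18-5 25 18 27-7 8 0 21 15 10 0 10-7 12-11 3-13 23-5 6 12 16 19 4 9 0 12-4 10-19 22 5 32 14 2 36 19 14 12 10 5 2 7 270 0 1-242-9-1-29 14-9 0-5-5-25-53-4-14 0-13-14-15-8-20 0-12 14-28 32-22 5-4 0-6-11-11-23-13-12-3-12 1-9-18-8-8-22-8-22 0 24-4 12-10z"/><path data-sink="289 254" data-exterior="0" d="M294 49l-3 4-13 7-7 7-8 27-23 23-13 26-2 18-4 10-11 9-29 12-27 21-13 5 4 1 20 20 25 12 9 7 16 51 23 24 5 3 10 0 9-4 20 0 41-23-2-20-2-7 0-35-3-14-8-16-12-14-7-24-8-46 2-14 5-12-4-26 12-20z"/><path data-sink="175 527" data-exterior="1" d="M173 367l-23 5-3 13-12 11-10 7-10 0-18-14-11-1-21 7-7-2-17 20-5 9-4 17-11 19 0 5 24 42 18 17 2 6 191-1-1-6-10-5-14-12-36-19-14-2-5-32 19-22 4-10 0-12-4-9-16-19z"/><path data-sink="355 279" data-exterior="0" d="M295 55l0 10-11 16 4 26-7 18 2 17 13 61 12 14 8 16 3 14 0 35 2 7 2 17 13 28 0 31 3 10 3 2 28-14 31-12 12-7 16-14-20-16 10-16-6-3-29-33-28-25-5-11-3-13-19-32-8-31 2-13 6-18-1-18-9-19z"/><path data-sink="527 145" data-exterior="1" d="M527 91l-14 0-30 13-12 13-32 22-14 28 3 22 5 10 14 15 0 13 6 20 12 27 16 25 9 0 25-12 13-2z"/><path data-sink="527 58" data-exterior="1" d="M527 16l-117 0-29 27-24 4 22 0 22 8 8 8 9 18 12-1 23 8 17 12 6 7 1 5 6-8 26-12 19-2z"/><path data-sink="65 71" data-exterior="0" d="M61 16l-44 0-1 43 19 12 29 59 1 44 4 20 2 2 11 0 9-3 16 0 4 3-6-17 0-13 6-23 0-9 9-20 0-7-13-18-4-12-22-26z"/><path data-sink="185 283" data-exterior="0" d="M129 217l-3 0-6 6-12 18-13 12-22 1 11 7 11 24 1 8 11 15 39 3 9 4 23 16 8-14 27-11-12-43-7-10-29-14-20-20z"/><path data-sink="17 425" data-exterior="1" d="M34 377l-18 6 1 76 5-2 3-4 7-14 7-22 18-23z"/><path data-sink="31 527" data-exterior="1" d="M21 457l-5 2 0 68 47 1 0-6-18-17-17-28-7-14z"/>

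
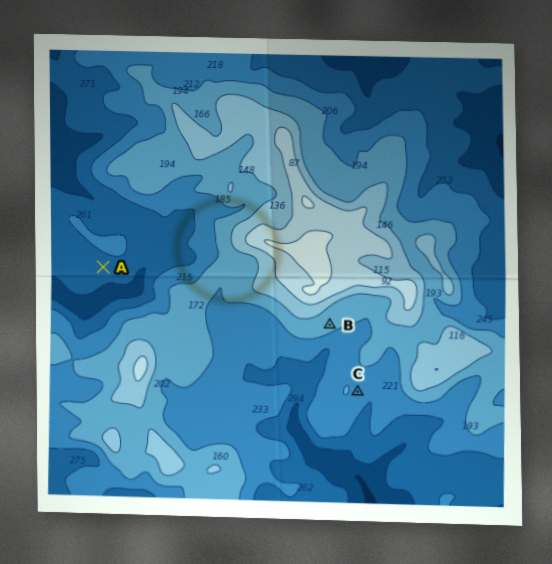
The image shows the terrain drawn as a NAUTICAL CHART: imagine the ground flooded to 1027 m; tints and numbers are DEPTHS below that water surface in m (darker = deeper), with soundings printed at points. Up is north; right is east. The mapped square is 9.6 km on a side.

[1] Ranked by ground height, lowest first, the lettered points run A C B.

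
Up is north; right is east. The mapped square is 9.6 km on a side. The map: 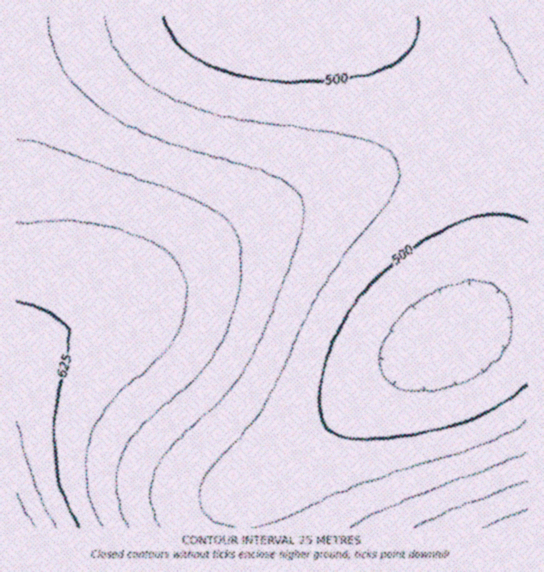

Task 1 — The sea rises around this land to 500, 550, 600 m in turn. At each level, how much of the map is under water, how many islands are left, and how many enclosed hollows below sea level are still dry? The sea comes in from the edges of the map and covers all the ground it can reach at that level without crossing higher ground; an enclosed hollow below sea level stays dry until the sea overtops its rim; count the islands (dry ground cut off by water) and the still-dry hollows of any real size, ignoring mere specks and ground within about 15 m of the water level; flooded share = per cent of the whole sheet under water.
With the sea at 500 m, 18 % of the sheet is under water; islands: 0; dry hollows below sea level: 0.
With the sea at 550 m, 62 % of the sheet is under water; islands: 0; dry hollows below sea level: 0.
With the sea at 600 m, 86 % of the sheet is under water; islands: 0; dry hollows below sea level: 0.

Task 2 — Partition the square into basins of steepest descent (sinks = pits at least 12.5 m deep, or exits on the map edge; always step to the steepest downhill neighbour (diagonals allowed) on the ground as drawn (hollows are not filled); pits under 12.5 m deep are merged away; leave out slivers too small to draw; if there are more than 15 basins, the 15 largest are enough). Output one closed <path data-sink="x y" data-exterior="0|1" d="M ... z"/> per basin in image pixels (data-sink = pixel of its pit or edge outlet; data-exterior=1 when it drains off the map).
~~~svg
<path data-sink="449 341" data-exterior="0" d="M527 93l-44 28-56 30-50 21-84 31-48 22-44 26-70 45-77 39-37 21-1 171 511 1z"/><path data-sink="287 17" data-exterior="1" d="M527 16l-510 0-1 339 2 1 36-21 68-34 79-50 44-26 48-22 84-31 50-21 35-18 52-30 14-10z"/>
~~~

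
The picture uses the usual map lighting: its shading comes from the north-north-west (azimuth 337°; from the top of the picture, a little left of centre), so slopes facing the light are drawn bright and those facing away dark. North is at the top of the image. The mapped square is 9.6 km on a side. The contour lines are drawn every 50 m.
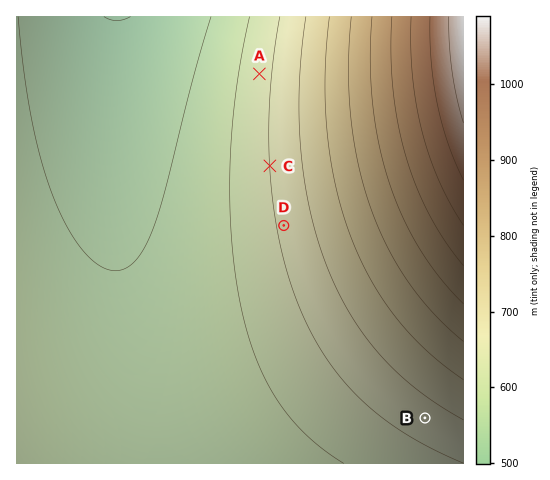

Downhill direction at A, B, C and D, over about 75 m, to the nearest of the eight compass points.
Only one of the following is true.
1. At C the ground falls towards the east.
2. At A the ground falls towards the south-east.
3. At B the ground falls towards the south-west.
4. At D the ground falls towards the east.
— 3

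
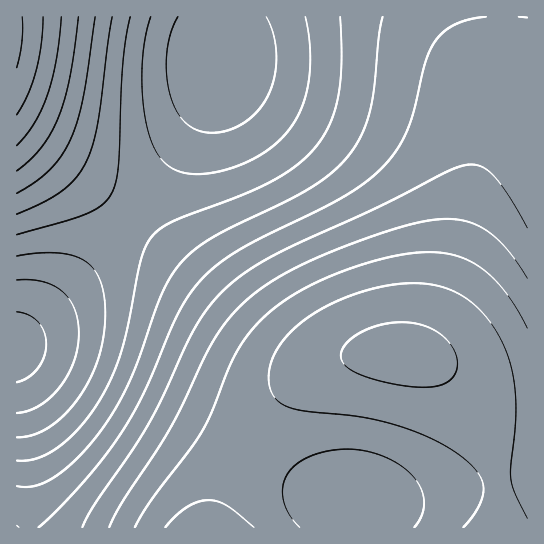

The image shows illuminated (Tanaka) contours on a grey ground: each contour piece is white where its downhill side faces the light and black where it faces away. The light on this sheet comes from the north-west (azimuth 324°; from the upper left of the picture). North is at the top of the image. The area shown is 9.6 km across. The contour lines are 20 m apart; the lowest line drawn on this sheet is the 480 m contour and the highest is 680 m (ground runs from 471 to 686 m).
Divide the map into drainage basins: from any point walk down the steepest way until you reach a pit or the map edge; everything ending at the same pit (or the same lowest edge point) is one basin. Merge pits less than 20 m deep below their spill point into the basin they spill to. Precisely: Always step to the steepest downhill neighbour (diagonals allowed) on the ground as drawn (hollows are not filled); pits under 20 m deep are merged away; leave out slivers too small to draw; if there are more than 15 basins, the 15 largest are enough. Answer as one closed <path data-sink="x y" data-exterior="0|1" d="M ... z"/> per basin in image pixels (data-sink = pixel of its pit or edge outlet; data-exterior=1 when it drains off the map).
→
<path data-sink="217 58" data-exterior="0" d="M502 16l-485 0-1 110 133 106 100 92 30 24 26 11 30 0 34-6 41 2 5-3 8-9 10-21 27-80 21-99 22-72z"/><path data-sink="17 347" data-exterior="1" d="M17 127l-1 400 195 1 6-26 8-21 15-30 21-32 32-34 12-9 24-13 16-5-40 1-16-6-18-10-122-111z"/><path data-sink="355 505" data-exterior="0" d="M402 353l-32 0-29 6-28 12-20 14-32 34-21 32-20 43-8 33 289 1-1-31-4-26-8-28-15-32-14-22-18-20-20-12z"/>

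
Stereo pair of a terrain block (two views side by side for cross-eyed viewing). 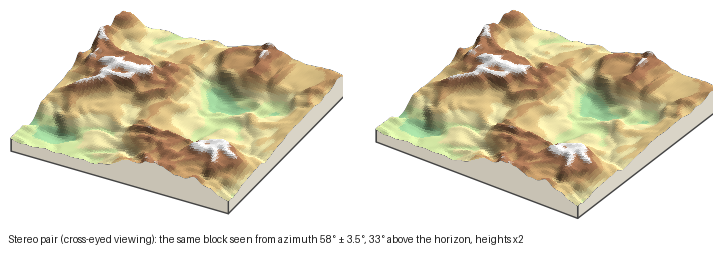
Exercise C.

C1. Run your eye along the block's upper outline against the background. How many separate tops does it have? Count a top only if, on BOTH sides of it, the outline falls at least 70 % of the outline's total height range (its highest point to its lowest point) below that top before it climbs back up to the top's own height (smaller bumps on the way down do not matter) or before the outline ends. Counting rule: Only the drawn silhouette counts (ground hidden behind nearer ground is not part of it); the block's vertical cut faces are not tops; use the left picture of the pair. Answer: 0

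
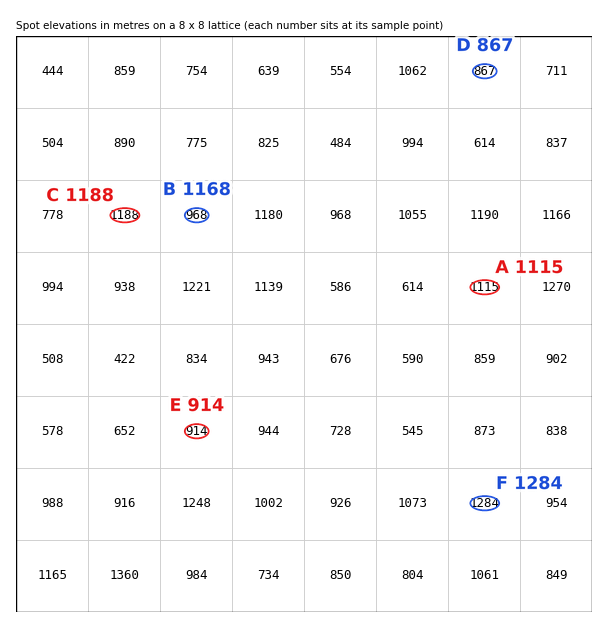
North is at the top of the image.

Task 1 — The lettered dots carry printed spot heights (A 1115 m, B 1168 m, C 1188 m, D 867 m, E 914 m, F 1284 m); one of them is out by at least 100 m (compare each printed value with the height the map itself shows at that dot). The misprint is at B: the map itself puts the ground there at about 968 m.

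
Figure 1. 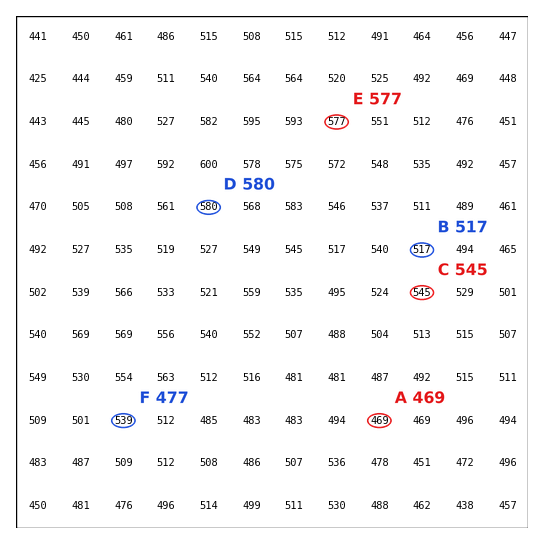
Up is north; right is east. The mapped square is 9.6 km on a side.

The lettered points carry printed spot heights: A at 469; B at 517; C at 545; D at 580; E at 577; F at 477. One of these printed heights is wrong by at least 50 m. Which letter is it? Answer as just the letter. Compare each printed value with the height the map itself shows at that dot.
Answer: F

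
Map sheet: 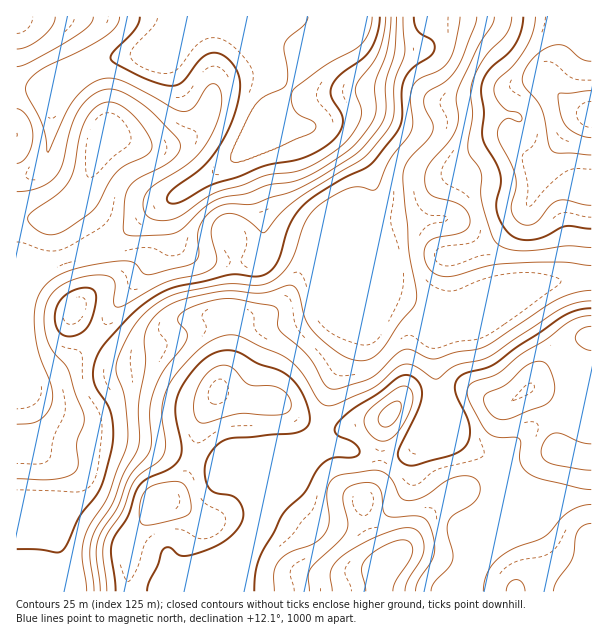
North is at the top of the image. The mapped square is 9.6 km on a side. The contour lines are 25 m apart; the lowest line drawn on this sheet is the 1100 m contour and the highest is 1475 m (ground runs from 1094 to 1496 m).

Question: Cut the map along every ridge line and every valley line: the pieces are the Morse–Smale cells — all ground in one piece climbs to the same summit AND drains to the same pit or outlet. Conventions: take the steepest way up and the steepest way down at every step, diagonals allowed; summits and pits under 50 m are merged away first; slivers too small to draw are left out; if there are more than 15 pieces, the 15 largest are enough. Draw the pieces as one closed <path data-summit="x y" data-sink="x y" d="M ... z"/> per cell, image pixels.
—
<path data-summit="389 561" data-sink="326 17" d="M326 16l-129 0-21 22-20 14-37 4-23 6-15 8-12 10-21 10-32-1 1 503 43-1 0-30-4-22-1-6-7-5 9-2 5-4 6-10 5-20-1-13-4-6-8-9-18-10-8-11-9-41 1-40 2 12 4 5 15-3 24-15 27-28 7-9 4 9 10 9 13 6 18 0 51-22 21-2 65 0 21-6 20-12 33-79 0-12 11-17 1-10-7-20-24-29-16-11-17-1-12-6-7-5-6-14 0-7 23-35 5-13 12-20z"/><path data-summit="389 561" data-sink="326 17" d="M365 235l-1 70-9 21-3 16-20 39-16 59-16 37-15 16-23 19-3 13-12 24-5 24 0 18 349 1 1-313-29 1-36 8-50 20-12 14-30 3-15-17-36-15-18-44z"/><path data-summit="591 114" data-sink="326 17" d="M591 16l-265 1-2 10-6 8-11 25-23 35 0 7 6 14 7 5 12 6 17 1 16 11 24 29 6 14 1 10-5 12-7 11 0 10 5 11 1 18 17 40 15 4 21 10 15 17 12 0 18-3 12-14 50-20 36-8 29-2z"/><path data-summit="161 501" data-sink="326 17" d="M362 226l-34 80-20 12-21 6-78 1-21 6-20 11-18 6-18 0-13-6-10-9-4-9-7 9-27 28-24 15-15 3-7-16 0 39 9 41 8 11 18 10 8 9 5 15-1 15-6 15-6 6-12 4 7 5 1 6 4 53 182-1 0-18 5-24 12-24 3-13 23-19 15-16 16-37 16-59 20-39 3-16 9-21 0-74z"/><path data-summit="17 17" data-sink="326 17" d="M195 16l-178 0-1 71 32 3 21-10 8-7 19-11 23-6 37-4 20-14z"/>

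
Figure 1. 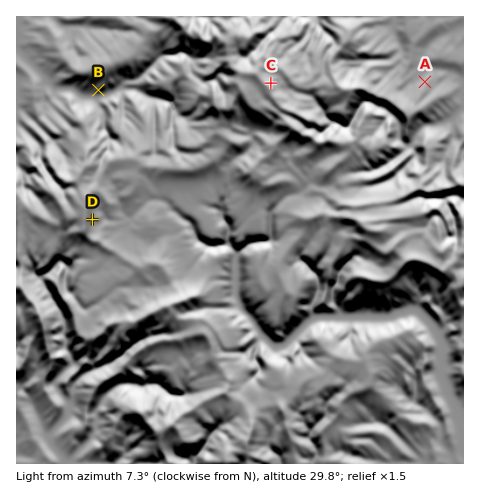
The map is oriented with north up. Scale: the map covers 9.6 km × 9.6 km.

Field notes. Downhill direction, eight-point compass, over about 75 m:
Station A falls N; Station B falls S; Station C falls NE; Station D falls E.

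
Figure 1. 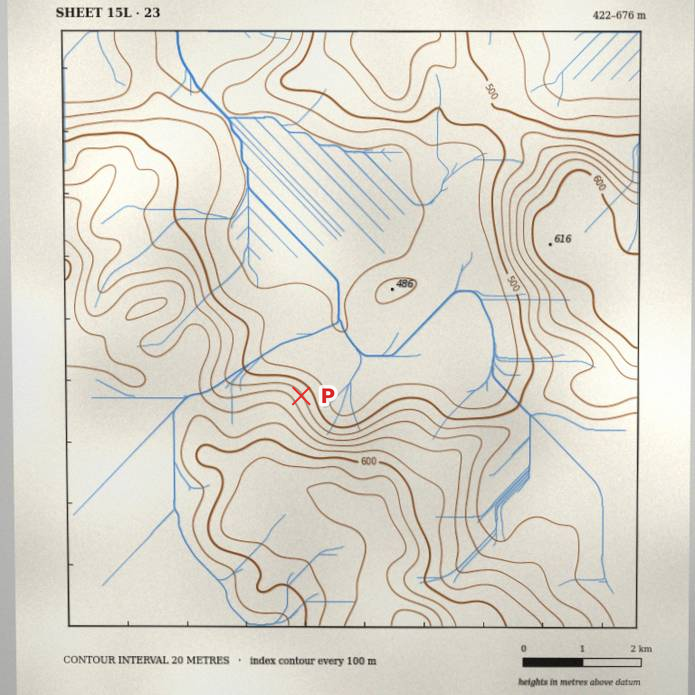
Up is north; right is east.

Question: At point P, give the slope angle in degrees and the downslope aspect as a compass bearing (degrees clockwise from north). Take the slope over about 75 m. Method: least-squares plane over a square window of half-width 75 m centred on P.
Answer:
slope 7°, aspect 57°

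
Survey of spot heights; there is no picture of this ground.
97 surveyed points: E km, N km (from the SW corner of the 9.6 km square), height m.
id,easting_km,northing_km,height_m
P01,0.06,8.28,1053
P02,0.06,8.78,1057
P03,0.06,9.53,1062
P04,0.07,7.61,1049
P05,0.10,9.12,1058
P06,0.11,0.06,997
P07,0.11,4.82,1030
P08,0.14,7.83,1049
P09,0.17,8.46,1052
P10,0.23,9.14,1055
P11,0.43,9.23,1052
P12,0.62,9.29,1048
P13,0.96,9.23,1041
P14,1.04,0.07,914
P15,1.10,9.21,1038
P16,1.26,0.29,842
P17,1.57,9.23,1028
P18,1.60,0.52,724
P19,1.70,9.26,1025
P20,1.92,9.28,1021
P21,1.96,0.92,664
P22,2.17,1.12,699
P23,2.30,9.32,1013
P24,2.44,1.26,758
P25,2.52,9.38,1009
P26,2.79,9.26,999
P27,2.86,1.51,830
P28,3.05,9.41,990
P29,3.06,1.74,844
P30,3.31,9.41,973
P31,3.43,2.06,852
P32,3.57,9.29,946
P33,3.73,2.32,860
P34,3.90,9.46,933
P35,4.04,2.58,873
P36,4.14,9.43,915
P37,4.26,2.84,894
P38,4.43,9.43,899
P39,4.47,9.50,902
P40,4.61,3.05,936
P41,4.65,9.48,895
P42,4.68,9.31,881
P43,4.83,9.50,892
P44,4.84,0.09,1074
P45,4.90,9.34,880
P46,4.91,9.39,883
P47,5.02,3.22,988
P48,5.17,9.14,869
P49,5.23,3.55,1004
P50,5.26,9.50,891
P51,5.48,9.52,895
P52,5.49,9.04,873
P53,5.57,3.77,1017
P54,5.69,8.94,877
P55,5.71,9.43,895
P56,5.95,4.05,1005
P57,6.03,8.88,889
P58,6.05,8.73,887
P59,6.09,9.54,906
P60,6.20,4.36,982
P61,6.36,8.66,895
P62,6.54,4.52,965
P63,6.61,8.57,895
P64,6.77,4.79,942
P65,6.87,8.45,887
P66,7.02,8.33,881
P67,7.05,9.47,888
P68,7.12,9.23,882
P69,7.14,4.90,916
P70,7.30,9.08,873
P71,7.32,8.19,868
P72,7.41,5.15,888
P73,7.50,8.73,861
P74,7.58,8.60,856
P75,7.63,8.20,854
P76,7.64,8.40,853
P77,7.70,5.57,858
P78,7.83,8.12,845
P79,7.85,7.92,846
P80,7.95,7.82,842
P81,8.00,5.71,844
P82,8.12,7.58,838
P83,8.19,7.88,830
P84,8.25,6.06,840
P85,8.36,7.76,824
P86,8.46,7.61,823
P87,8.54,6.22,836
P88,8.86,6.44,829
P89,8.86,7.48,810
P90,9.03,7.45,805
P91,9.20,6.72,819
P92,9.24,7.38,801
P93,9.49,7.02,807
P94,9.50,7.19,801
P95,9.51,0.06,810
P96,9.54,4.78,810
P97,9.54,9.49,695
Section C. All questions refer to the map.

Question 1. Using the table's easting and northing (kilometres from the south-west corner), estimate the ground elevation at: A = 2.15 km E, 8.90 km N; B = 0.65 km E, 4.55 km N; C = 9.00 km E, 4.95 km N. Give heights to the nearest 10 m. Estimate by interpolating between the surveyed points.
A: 1010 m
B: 1020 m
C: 820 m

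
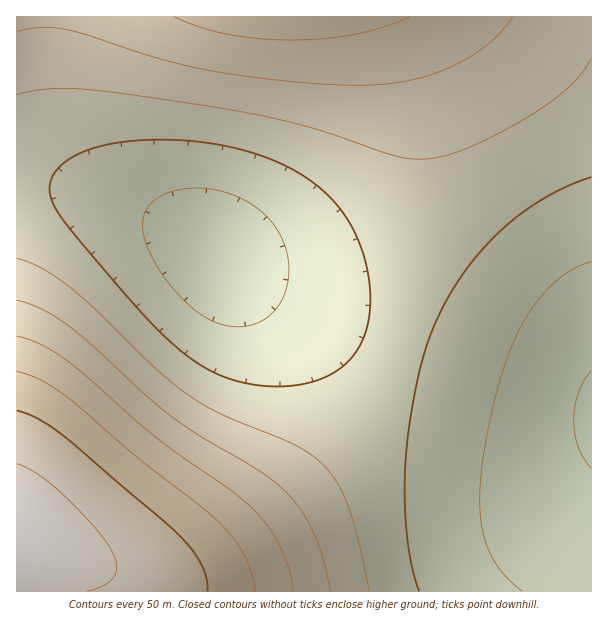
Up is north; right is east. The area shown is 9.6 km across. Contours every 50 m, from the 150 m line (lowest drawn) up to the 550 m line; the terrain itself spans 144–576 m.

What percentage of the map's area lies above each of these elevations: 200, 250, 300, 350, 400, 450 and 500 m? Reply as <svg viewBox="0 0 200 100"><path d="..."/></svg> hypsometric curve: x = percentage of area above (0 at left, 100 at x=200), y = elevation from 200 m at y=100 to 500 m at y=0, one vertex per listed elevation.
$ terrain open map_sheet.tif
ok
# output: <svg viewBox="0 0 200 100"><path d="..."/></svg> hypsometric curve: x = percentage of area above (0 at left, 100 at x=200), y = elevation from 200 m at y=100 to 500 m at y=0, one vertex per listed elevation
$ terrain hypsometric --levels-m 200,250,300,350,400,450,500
<svg viewBox="0 0 200 100"><path d="M173 100l-44-17-50-16-31-17-19-17-9-16-7-17"/></svg>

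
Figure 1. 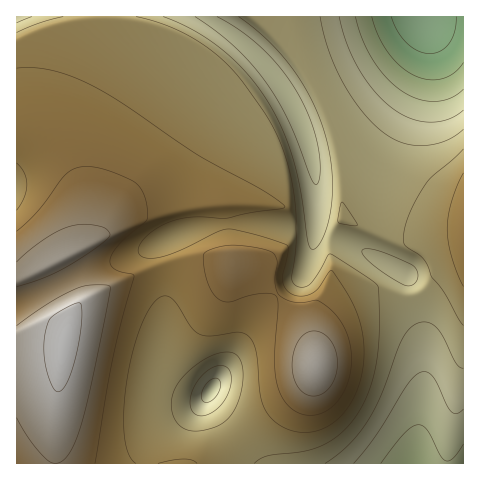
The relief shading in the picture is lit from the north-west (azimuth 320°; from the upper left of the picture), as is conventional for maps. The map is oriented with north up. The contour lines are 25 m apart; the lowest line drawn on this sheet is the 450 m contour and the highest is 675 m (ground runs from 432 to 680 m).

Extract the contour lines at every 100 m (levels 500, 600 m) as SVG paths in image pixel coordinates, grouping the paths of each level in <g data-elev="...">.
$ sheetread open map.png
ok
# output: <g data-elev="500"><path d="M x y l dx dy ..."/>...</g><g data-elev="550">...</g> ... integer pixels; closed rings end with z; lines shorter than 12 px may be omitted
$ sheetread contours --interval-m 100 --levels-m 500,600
<g data-elev="500"><path d="M381 463l23-29 7-6 6-3 6 1 4 4 13 25 6 6 7-3 10-14"/><path d="M463 89l-12 9-17 3-16-2-16-8-16-13-13-18-11-21-7-22"/></g><g data-elev="600"><path d="M136 463l-7-9-5-17 0-25 2-28 6-30 8-26 10-20 9-10 7-2 7 3 18 28 9 7 11 2 27-4 6 1 5 3 4 6 3 9 4 42 5 17 6 8 8 7 11 5 10 2 15-1 15-6 12-11 11-15 7-18 4-20-1-21-4-20-10-23-17-27-4 3-10 15-6 5-13 3-11-4-4-7-2-7 6-23 0-9-3-2-23-8-28-7-9 0-59 27-15 2-10-2-3-4 0-3 6-11 14-10 15-7 21-4 33 1 24-5 30-4 4-2-22-17-67-36-71-49-31-19-21-9-20-6-19-3-17 0"/><path d="M197 463l-5-3-9-1-25 4"/><path d="M463 173l-12 29-4 27 4 27 12 30"/><path d="M17 163l7 10 3 12-3 12-7 13"/></g>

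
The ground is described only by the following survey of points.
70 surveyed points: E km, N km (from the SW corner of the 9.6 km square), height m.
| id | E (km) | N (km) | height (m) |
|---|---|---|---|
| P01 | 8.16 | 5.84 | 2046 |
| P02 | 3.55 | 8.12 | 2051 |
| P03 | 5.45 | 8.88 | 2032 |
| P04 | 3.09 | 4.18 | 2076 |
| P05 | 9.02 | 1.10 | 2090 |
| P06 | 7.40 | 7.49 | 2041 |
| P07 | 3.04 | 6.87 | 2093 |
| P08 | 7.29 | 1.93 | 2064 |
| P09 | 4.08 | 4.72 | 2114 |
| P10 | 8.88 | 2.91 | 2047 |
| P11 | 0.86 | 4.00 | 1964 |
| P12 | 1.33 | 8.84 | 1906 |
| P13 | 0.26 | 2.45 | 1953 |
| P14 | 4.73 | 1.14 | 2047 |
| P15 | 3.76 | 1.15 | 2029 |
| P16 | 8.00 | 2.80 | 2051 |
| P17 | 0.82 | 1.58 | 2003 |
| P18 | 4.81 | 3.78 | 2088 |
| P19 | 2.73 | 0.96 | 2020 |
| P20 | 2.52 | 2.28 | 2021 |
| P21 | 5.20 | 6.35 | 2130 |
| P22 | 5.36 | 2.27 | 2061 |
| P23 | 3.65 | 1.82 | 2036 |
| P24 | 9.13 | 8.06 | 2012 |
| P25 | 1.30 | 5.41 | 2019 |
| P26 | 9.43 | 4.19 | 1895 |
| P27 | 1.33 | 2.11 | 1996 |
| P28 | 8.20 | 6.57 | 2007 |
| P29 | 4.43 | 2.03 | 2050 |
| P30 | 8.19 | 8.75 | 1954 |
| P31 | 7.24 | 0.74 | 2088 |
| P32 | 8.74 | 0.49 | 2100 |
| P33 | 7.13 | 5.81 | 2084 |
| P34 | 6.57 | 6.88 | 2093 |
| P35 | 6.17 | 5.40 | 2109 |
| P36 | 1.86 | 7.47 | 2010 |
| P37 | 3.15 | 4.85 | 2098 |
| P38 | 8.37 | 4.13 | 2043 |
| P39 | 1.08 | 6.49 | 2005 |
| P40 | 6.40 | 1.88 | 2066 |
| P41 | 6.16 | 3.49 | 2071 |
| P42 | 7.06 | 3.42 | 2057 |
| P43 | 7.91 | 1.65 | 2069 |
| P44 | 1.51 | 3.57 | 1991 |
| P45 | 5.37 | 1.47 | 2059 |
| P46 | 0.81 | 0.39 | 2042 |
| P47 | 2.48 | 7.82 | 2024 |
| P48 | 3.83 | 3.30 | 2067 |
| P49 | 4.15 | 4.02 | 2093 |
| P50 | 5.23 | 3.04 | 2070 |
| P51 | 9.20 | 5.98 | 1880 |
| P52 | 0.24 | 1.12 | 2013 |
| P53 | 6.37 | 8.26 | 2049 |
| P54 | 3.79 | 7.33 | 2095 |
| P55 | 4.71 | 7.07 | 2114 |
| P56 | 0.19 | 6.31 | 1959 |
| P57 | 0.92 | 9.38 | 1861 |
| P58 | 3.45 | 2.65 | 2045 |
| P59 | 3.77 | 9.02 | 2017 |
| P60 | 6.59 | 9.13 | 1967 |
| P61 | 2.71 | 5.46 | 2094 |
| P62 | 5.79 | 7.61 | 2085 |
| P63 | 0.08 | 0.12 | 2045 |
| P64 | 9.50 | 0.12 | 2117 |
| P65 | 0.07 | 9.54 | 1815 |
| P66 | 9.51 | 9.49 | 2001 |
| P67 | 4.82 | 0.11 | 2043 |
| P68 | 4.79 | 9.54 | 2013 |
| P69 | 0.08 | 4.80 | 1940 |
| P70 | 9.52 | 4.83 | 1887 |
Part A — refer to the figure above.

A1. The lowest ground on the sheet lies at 1810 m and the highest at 2135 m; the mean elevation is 2035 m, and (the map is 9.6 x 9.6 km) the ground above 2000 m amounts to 70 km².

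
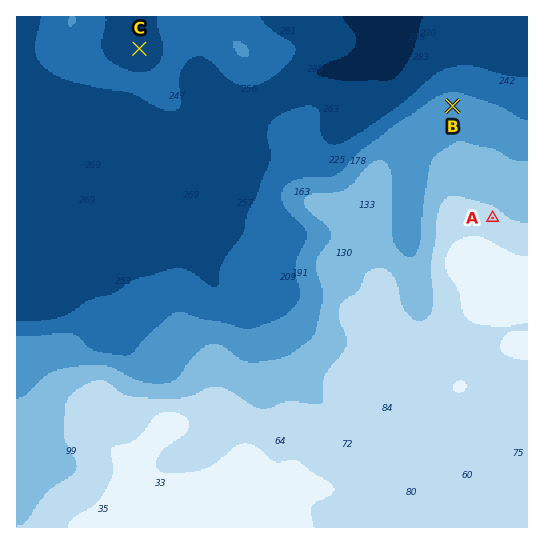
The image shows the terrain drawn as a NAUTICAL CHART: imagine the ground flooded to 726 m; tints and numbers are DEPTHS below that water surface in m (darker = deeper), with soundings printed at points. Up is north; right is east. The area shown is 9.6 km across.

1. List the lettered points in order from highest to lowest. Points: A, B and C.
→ A B C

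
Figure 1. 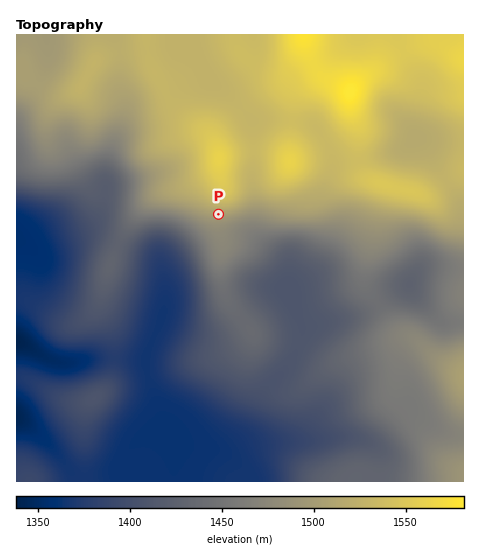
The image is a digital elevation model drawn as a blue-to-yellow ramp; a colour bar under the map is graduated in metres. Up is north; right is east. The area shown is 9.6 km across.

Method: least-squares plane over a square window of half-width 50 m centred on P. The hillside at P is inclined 6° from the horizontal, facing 182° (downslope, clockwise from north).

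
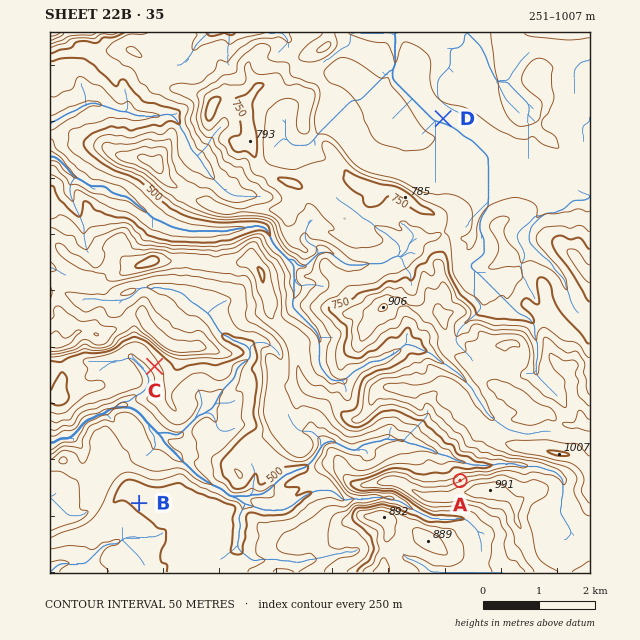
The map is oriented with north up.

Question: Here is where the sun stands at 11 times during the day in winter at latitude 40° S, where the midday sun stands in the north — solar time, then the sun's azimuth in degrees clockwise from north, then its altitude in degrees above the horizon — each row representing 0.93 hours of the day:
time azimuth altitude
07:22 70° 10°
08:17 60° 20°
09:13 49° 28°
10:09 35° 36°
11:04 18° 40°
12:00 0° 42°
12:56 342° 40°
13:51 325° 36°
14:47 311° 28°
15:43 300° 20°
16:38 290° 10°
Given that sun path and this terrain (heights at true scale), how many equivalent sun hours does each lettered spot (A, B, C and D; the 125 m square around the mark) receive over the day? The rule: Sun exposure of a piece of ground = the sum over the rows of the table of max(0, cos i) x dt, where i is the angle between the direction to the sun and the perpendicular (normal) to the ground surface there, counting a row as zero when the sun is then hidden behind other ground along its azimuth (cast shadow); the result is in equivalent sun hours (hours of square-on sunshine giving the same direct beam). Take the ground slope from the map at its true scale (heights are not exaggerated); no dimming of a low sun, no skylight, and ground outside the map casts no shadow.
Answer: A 6.6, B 4.3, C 3.4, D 4.9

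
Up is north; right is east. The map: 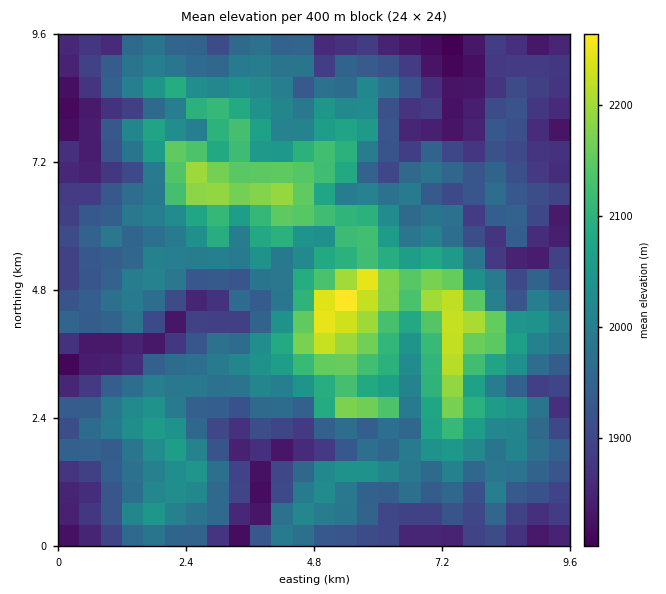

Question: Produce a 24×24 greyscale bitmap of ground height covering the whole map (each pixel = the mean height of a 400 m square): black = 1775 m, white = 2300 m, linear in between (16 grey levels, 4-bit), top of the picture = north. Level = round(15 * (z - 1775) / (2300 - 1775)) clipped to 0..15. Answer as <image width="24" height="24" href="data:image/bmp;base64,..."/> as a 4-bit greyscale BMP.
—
<image width="24" height="24" href="data:image/bmp;base64,Qk2WAQAAAAAAAHYAAAAoAAAAGAAAABgAAAABAAQAAAAAACABAAATCwAAEwsAABAAAAAAAAAAAAAAABEREQAiIiIAMzMzAERERABVVVUAZmZmAHd3dwCIiIgAmZmZAKqqqgC7u7sAzMzMAN3d3QDu7u4A////ABI1ZVMUZkREIiNDIiNHh2UiZ2ZUM0RTMyNGd3VBRnZVZVRlQzNWd4YxRXd3ZXVmVFVWeHQjIjRlaIdnZUVniFQ0Q1ZWWKh3VFVnhlVFVZu6abmIYyNWZmZnaJqYechlNBIiVWZ4irupedqHZTIiI0ZXm9y6itu4dlVWQjM1i+3Kmty4hkVmZCNVad7brNt0dTRWdkVGaazbu7dkVDRVdmZoZ5mpiYYyI0VlZnlpmHqoZ2Q1IjRWZ5qKu6mXVmNVQjNGasy8y5Z2ZURkQyI0asu7u6lUVlRUMjJGi6moialkNUNEMxJHl2mod4mEIhJEIRIzVpqYdod0MxJEMhNWiXd3ZGV2QyI0MyNWZlVmZjVUMREzMyMlZVRWVSMyIRIzIg=="/>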